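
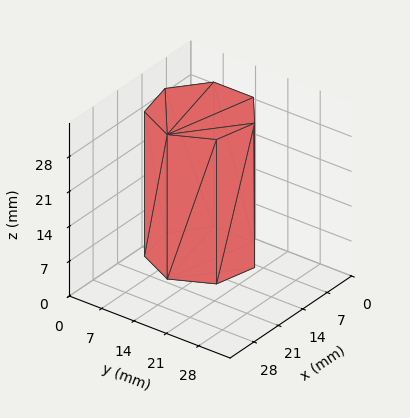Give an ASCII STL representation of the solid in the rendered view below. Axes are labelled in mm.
Reading the render: the shape is a regular 7-sided prism (a cylinder approximated with 7 flat sides), circumscribed radius ≈ 10 mm, height ≈ 29 mm (dimensions read to the nearest mm from the axis ticks). For the STL, each face is triangulated and given an outward normal.

solid part
  facet normal 0.0000 0.0000 -1.0000
    outer loop
      vertex 7.8 19.7 0.0
      vertex 16.2 17.8 0.0
      vertex 20.0 10.0 0.0
    endloop
  endfacet
  facet normal 0.0000 0.0000 -1.0000
    outer loop
      vertex 1.0 14.3 0.0
      vertex 7.8 19.7 0.0
      vertex 20.0 10.0 0.0
    endloop
  endfacet
  facet normal 0.0000 0.0000 -1.0000
    outer loop
      vertex 1.0 5.7 0.0
      vertex 1.0 14.3 0.0
      vertex 20.0 10.0 0.0
    endloop
  endfacet
  facet normal 0.0000 0.0000 -1.0000
    outer loop
      vertex 7.8 0.3 0.0
      vertex 1.0 5.7 0.0
      vertex 20.0 10.0 0.0
    endloop
  endfacet
  facet normal 0.0000 0.0000 -1.0000
    outer loop
      vertex 16.2 2.2 0.0
      vertex 7.8 0.3 0.0
      vertex 20.0 10.0 0.0
    endloop
  endfacet
  facet normal 0.0000 0.0000 1.0000
    outer loop
      vertex 20.0 10.0 29.0
      vertex 16.2 17.8 29.0
      vertex 7.8 19.7 29.0
    endloop
  endfacet
  facet normal 0.0000 0.0000 1.0000
    outer loop
      vertex 20.0 10.0 29.0
      vertex 7.8 19.7 29.0
      vertex 1.0 14.3 29.0
    endloop
  endfacet
  facet normal 0.0000 0.0000 1.0000
    outer loop
      vertex 20.0 10.0 29.0
      vertex 1.0 14.3 29.0
      vertex 1.0 5.7 29.0
    endloop
  endfacet
  facet normal 0.0000 0.0000 1.0000
    outer loop
      vertex 20.0 10.0 29.0
      vertex 1.0 5.7 29.0
      vertex 7.8 0.3 29.0
    endloop
  endfacet
  facet normal 0.0000 0.0000 1.0000
    outer loop
      vertex 20.0 10.0 29.0
      vertex 7.8 0.3 29.0
      vertex 16.2 2.2 29.0
    endloop
  endfacet
  facet normal 0.8990 0.4380 0.0000
    outer loop
      vertex 20.0 10.0 0.0
      vertex 16.2 17.8 0.0
      vertex 16.2 17.8 29.0
    endloop
  endfacet
  facet normal 0.8990 0.4380 0.0000
    outer loop
      vertex 20.0 10.0 0.0
      vertex 16.2 17.8 29.0
      vertex 20.0 10.0 29.0
    endloop
  endfacet
  facet normal 0.2206 0.9754 0.0000
    outer loop
      vertex 16.2 17.8 0.0
      vertex 7.8 19.7 0.0
      vertex 7.8 19.7 29.0
    endloop
  endfacet
  facet normal 0.2206 0.9754 0.0000
    outer loop
      vertex 16.2 17.8 0.0
      vertex 7.8 19.7 29.0
      vertex 16.2 17.8 29.0
    endloop
  endfacet
  facet normal -0.6219 0.7831 0.0000
    outer loop
      vertex 7.8 19.7 0.0
      vertex 1.0 14.3 0.0
      vertex 1.0 14.3 29.0
    endloop
  endfacet
  facet normal -0.6219 0.7831 0.0000
    outer loop
      vertex 7.8 19.7 0.0
      vertex 1.0 14.3 29.0
      vertex 7.8 19.7 29.0
    endloop
  endfacet
  facet normal -1.0000 0.0000 0.0000
    outer loop
      vertex 1.0 14.3 0.0
      vertex 1.0 5.7 0.0
      vertex 1.0 5.7 29.0
    endloop
  endfacet
  facet normal -1.0000 0.0000 0.0000
    outer loop
      vertex 1.0 14.3 0.0
      vertex 1.0 5.7 29.0
      vertex 1.0 14.3 29.0
    endloop
  endfacet
  facet normal -0.6219 -0.7831 0.0000
    outer loop
      vertex 1.0 5.7 0.0
      vertex 7.8 0.3 0.0
      vertex 7.8 0.3 29.0
    endloop
  endfacet
  facet normal -0.6219 -0.7831 0.0000
    outer loop
      vertex 1.0 5.7 0.0
      vertex 7.8 0.3 29.0
      vertex 1.0 5.7 29.0
    endloop
  endfacet
  facet normal 0.2206 -0.9754 0.0000
    outer loop
      vertex 7.8 0.3 0.0
      vertex 16.2 2.2 0.0
      vertex 16.2 2.2 29.0
    endloop
  endfacet
  facet normal 0.2206 -0.9754 0.0000
    outer loop
      vertex 7.8 0.3 0.0
      vertex 16.2 2.2 29.0
      vertex 7.8 0.3 29.0
    endloop
  endfacet
  facet normal 0.8990 -0.4380 0.0000
    outer loop
      vertex 16.2 2.2 0.0
      vertex 20.0 10.0 0.0
      vertex 20.0 10.0 29.0
    endloop
  endfacet
  facet normal 0.8990 -0.4380 0.0000
    outer loop
      vertex 16.2 2.2 0.0
      vertex 20.0 10.0 29.0
      vertex 16.2 2.2 29.0
    endloop
  endfacet
endsolid part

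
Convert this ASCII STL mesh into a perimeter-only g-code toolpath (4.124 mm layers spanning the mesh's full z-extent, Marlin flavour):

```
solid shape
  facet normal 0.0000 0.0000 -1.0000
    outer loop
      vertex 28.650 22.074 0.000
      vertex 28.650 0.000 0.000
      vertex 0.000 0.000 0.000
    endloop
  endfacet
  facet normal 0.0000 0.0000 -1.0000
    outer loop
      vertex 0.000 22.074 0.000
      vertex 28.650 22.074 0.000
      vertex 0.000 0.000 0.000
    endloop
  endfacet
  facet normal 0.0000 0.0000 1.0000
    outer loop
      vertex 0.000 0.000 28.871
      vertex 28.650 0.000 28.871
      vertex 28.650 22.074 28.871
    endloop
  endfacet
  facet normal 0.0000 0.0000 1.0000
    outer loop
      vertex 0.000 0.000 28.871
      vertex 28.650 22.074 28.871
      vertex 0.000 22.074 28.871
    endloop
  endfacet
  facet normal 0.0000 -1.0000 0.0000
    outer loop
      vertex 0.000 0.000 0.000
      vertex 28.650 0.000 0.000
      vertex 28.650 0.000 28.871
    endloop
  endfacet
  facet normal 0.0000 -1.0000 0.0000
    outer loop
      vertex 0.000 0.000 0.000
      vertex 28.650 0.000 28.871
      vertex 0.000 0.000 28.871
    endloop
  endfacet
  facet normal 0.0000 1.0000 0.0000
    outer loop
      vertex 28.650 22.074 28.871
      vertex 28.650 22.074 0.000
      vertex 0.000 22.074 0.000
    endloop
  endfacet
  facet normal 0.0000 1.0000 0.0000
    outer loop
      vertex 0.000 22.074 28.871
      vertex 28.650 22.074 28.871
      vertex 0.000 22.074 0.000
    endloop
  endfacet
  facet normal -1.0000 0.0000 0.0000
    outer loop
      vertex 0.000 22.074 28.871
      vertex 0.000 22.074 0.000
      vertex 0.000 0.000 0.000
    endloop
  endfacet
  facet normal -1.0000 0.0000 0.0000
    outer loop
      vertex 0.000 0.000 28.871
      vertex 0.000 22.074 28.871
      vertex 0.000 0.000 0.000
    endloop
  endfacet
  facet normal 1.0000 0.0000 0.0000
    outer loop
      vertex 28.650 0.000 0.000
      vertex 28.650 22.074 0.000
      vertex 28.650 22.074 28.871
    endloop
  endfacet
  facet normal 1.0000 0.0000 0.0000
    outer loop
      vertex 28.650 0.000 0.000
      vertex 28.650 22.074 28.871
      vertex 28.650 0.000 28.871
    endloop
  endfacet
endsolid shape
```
; perimeter-only toolpath
G21 ; units = mm
G90 ; absolute positioning
G28 ; home
; layer 1
G0 Z4.124
G0 X0.000 Y0.000
G1 X28.650 Y0.000
G1 X28.650 Y22.074
G1 X0.000 Y22.074
G1 X0.000 Y0.000
; layer 2
G0 Z8.249
G0 X0.000 Y0.000
G1 X28.650 Y0.000
G1 X28.650 Y22.074
G1 X0.000 Y22.074
G1 X0.000 Y0.000
; layer 3
G0 Z12.373
G0 X0.000 Y0.000
G1 X28.650 Y0.000
G1 X28.650 Y22.074
G1 X0.000 Y22.074
G1 X0.000 Y0.000
; layer 4
G0 Z16.498
G0 X0.000 Y0.000
G1 X28.650 Y0.000
G1 X28.650 Y22.074
G1 X0.000 Y22.074
G1 X0.000 Y0.000
; layer 5
G0 Z20.622
G0 X0.000 Y0.000
G1 X28.650 Y0.000
G1 X28.650 Y22.074
G1 X0.000 Y22.074
G1 X0.000 Y0.000
; layer 6
G0 Z24.747
G0 X0.000 Y0.000
G1 X28.650 Y0.000
G1 X28.650 Y22.074
G1 X0.000 Y22.074
G1 X0.000 Y0.000
; layer 7
G0 Z28.871
G0 X0.000 Y0.000
G1 X28.650 Y0.000
G1 X28.650 Y22.074
G1 X0.000 Y22.074
G1 X0.000 Y0.000
M2 ; end

The solid is a rectangular box, roughly 28.6 × 22.1 mm footprint and 28.9 mm tall. Slicing at Δz = 4.124 mm — 7 equal slices spanning the solid's height, so layer i sits at z = i·h/7 — gives 7 non-empty perimeters. Each is a 4-segment closed polygon; G0 lifts to the layer z and rapids to the start vertex, then G1 traces the edges.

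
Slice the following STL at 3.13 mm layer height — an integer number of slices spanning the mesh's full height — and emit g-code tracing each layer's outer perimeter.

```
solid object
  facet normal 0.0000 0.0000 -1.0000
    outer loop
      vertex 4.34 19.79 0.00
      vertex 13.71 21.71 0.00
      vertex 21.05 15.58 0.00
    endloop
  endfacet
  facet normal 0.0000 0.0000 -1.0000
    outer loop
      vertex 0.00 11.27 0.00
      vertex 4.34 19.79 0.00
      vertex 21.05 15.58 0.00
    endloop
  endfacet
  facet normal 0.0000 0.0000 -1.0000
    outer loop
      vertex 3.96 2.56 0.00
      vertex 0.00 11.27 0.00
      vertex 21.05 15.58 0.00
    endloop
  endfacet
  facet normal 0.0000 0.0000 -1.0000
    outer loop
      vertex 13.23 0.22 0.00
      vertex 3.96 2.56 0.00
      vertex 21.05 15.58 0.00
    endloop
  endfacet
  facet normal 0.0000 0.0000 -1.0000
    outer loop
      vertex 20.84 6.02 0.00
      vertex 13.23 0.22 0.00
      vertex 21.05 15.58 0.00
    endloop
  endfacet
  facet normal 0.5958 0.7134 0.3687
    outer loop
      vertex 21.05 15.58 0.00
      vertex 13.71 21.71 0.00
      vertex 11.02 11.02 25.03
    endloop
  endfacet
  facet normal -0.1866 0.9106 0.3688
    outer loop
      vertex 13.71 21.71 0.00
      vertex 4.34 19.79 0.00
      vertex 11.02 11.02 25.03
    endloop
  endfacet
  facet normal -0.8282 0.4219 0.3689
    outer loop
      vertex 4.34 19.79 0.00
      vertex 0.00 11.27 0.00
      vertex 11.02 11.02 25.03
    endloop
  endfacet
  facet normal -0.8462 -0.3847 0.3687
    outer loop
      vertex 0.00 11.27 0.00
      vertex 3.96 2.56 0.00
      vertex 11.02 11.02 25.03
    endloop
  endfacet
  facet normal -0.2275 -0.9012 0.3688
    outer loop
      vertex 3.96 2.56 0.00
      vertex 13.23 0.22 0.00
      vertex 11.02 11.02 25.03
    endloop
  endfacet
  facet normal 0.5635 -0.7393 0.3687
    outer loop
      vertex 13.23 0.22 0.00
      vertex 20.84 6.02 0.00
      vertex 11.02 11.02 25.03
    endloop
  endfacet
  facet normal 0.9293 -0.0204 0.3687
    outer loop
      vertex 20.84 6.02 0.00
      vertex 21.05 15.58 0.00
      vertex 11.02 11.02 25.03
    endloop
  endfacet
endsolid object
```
; perimeter-only toolpath
G21 ; units = mm
G90 ; absolute positioning
G28 ; home
; layer 1
G0 Z3.13
G0 X19.80 Y15.01
G1 X13.37 Y20.37
G1 X5.17 Y18.69
G1 X1.38 Y11.24
G1 X4.84 Y3.62
G1 X12.95 Y1.57
G1 X19.61 Y6.64
G1 X19.80 Y15.01
; layer 2
G0 Z6.26
G0 X18.54 Y14.44
G1 X13.04 Y19.04
G1 X6.01 Y17.60
G1 X2.75 Y11.21
G1 X5.72 Y4.67
G1 X12.68 Y2.92
G1 X18.38 Y7.27
G1 X18.54 Y14.44
; layer 3
G0 Z9.39
G0 X17.29 Y13.87
G1 X12.70 Y17.70
G1 X6.85 Y16.50
G1 X4.13 Y11.18
G1 X6.61 Y5.73
G1 X12.40 Y4.27
G1 X17.16 Y7.89
G1 X17.29 Y13.87
; layer 4
G0 Z12.52
G0 X16.04 Y13.30
G1 X12.37 Y16.37
G1 X7.68 Y15.40
G1 X5.51 Y11.14
G1 X7.49 Y6.79
G1 X12.12 Y5.62
G1 X15.93 Y8.52
G1 X16.04 Y13.30
; layer 5
G0 Z15.64
G0 X14.78 Y12.73
G1 X12.03 Y15.03
G1 X8.51 Y14.31
G1 X6.89 Y11.11
G1 X8.37 Y7.85
G1 X11.85 Y6.97
G1 X14.70 Y9.14
G1 X14.78 Y12.73
; layer 6
G0 Z18.77
G0 X13.53 Y12.16
G1 X11.69 Y13.69
G1 X9.35 Y13.21
G1 X8.27 Y11.08
G1 X9.26 Y8.91
G1 X11.57 Y8.32
G1 X13.48 Y9.77
G1 X13.53 Y12.16
; layer 7
G0 Z21.90
G0 X12.27 Y11.59
G1 X11.36 Y12.36
G1 X10.19 Y12.12
G1 X9.64 Y11.05
G1 X10.14 Y9.96
G1 X11.30 Y9.67
G1 X12.25 Y10.39
G1 X12.27 Y11.59
M2 ; end

The solid is a regular 7-sided pyramid, base circumscribed radius ≈ 11 mm, apex at z ≈ 25 mm. Slicing at Δz = 3.13 mm — 8 equal slices spanning the solid's height, so layer i sits at z = i·h/8 — gives 7 non-empty perimeters. Each is a 7-segment closed polygon; G0 lifts to the layer z and rapids to the start vertex, then G1 traces the edges. The cross-section shrinks linearly with z (the slice at the apex is degenerate and omitted).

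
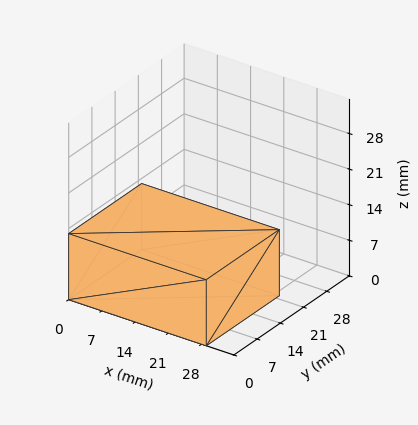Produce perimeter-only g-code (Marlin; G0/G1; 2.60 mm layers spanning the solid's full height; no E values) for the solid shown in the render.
Reading the render: the shape is a rectangular box, roughly 29 × 22 mm footprint and 13 mm tall (dimensions read to the nearest mm from the axis ticks). For the g-code, the solid's height is divided into equal slices at the stated Δz and each level perimeter traced with G1 moves after a G0 lift.

; perimeter-only toolpath
G21 ; units = mm
G90 ; absolute positioning
G28 ; home
; layer 1
G0 Z2.60
G0 X0.00 Y0.00
G1 X29.00 Y0.00
G1 X29.00 Y22.00
G1 X0.00 Y22.00
G1 X0.00 Y0.00
; layer 2
G0 Z5.20
G0 X0.00 Y0.00
G1 X29.00 Y0.00
G1 X29.00 Y22.00
G1 X0.00 Y22.00
G1 X0.00 Y0.00
; layer 3
G0 Z7.80
G0 X0.00 Y0.00
G1 X29.00 Y0.00
G1 X29.00 Y22.00
G1 X0.00 Y22.00
G1 X0.00 Y0.00
; layer 4
G0 Z10.40
G0 X0.00 Y0.00
G1 X29.00 Y0.00
G1 X29.00 Y22.00
G1 X0.00 Y22.00
G1 X0.00 Y0.00
; layer 5
G0 Z13.00
G0 X0.00 Y0.00
G1 X29.00 Y0.00
G1 X29.00 Y22.00
G1 X0.00 Y22.00
G1 X0.00 Y0.00
M2 ; end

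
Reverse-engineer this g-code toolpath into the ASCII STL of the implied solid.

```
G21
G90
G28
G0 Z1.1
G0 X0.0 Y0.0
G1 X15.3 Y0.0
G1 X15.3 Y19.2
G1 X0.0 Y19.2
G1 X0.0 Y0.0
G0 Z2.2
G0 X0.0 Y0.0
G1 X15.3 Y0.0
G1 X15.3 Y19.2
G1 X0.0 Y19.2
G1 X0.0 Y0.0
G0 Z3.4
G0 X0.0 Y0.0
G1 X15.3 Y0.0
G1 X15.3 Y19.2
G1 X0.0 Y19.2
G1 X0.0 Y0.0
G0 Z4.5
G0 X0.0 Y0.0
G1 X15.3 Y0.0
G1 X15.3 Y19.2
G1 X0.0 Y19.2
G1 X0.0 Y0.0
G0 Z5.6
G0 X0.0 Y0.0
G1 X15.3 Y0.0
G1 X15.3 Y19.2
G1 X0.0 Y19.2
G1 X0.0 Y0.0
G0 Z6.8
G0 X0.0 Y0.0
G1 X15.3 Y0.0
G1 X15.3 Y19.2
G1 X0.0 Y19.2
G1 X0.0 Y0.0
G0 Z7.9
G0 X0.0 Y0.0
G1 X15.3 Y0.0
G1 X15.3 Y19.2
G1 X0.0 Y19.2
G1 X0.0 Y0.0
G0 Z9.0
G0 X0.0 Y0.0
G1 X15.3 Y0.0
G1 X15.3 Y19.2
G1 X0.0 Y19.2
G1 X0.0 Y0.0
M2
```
solid part
  facet normal 0.0000 0.0000 -1.0000
    outer loop
      vertex 15.3 19.2 0.0
      vertex 15.3 0.0 0.0
      vertex 0.0 0.0 0.0
    endloop
  endfacet
  facet normal 0.0000 0.0000 -1.0000
    outer loop
      vertex 0.0 19.2 0.0
      vertex 15.3 19.2 0.0
      vertex 0.0 0.0 0.0
    endloop
  endfacet
  facet normal 0.0000 0.0000 1.0000
    outer loop
      vertex 0.0 0.0 9.0
      vertex 15.3 0.0 9.0
      vertex 15.3 19.2 9.0
    endloop
  endfacet
  facet normal 0.0000 0.0000 1.0000
    outer loop
      vertex 0.0 0.0 9.0
      vertex 15.3 19.2 9.0
      vertex 0.0 19.2 9.0
    endloop
  endfacet
  facet normal 0.0000 -1.0000 0.0000
    outer loop
      vertex 0.0 0.0 0.0
      vertex 15.3 0.0 0.0
      vertex 15.3 0.0 9.0
    endloop
  endfacet
  facet normal 0.0000 -1.0000 0.0000
    outer loop
      vertex 0.0 0.0 0.0
      vertex 15.3 0.0 9.0
      vertex 0.0 0.0 9.0
    endloop
  endfacet
  facet normal 0.0000 1.0000 0.0000
    outer loop
      vertex 15.3 19.2 9.0
      vertex 15.3 19.2 0.0
      vertex 0.0 19.2 0.0
    endloop
  endfacet
  facet normal 0.0000 1.0000 0.0000
    outer loop
      vertex 0.0 19.2 9.0
      vertex 15.3 19.2 9.0
      vertex 0.0 19.2 0.0
    endloop
  endfacet
  facet normal -1.0000 0.0000 0.0000
    outer loop
      vertex 0.0 19.2 9.0
      vertex 0.0 19.2 0.0
      vertex 0.0 0.0 0.0
    endloop
  endfacet
  facet normal -1.0000 0.0000 0.0000
    outer loop
      vertex 0.0 0.0 9.0
      vertex 0.0 19.2 9.0
      vertex 0.0 0.0 0.0
    endloop
  endfacet
  facet normal 1.0000 0.0000 0.0000
    outer loop
      vertex 15.3 0.0 0.0
      vertex 15.3 19.2 0.0
      vertex 15.3 19.2 9.0
    endloop
  endfacet
  facet normal 1.0000 0.0000 0.0000
    outer loop
      vertex 15.3 0.0 0.0
      vertex 15.3 19.2 9.0
      vertex 15.3 0.0 9.0
    endloop
  endfacet
endsolid part

The G0 Z moves step by Δz≈1.1 mm. Every layer's G1 loop is the same polygon, so the solid is a straight extrusion of it from z=0 to z≈9. Closing with flat bottom and top caps and triangulating gives 12 facets — a rectangular box, roughly 15.3 × 19.2 mm footprint and 9 mm tall.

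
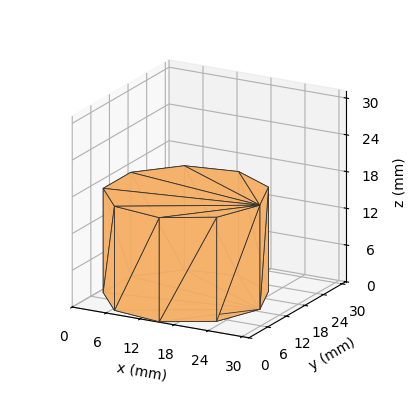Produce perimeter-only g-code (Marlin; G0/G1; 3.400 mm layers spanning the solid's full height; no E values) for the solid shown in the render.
Reading the render: the shape is a regular 9-sided prism (a cylinder approximated with 9 flat sides), circumscribed radius ≈ 13 mm, height ≈ 17 mm (dimensions read to the nearest mm from the axis ticks). For the g-code, the solid's height is divided into equal slices at the stated Δz and each level perimeter traced with G1 moves after a G0 lift.

; perimeter-only toolpath
G21 ; units = mm
G90 ; absolute positioning
G28 ; home
; layer 1
G0 Z3.400
G0 X26.000 Y13.000
G1 X22.959 Y21.356
G1 X15.257 Y25.803
G1 X6.500 Y24.258
G1 X0.784 Y17.446
G1 X0.784 Y8.554
G1 X6.500 Y1.742
G1 X15.257 Y0.197
G1 X22.959 Y4.644
G1 X26.000 Y13.000
; layer 2
G0 Z6.800
G0 X26.000 Y13.000
G1 X22.959 Y21.356
G1 X15.257 Y25.803
G1 X6.500 Y24.258
G1 X0.784 Y17.446
G1 X0.784 Y8.554
G1 X6.500 Y1.742
G1 X15.257 Y0.197
G1 X22.959 Y4.644
G1 X26.000 Y13.000
; layer 3
G0 Z10.200
G0 X26.000 Y13.000
G1 X22.959 Y21.356
G1 X15.257 Y25.803
G1 X6.500 Y24.258
G1 X0.784 Y17.446
G1 X0.784 Y8.554
G1 X6.500 Y1.742
G1 X15.257 Y0.197
G1 X22.959 Y4.644
G1 X26.000 Y13.000
; layer 4
G0 Z13.600
G0 X26.000 Y13.000
G1 X22.959 Y21.356
G1 X15.257 Y25.803
G1 X6.500 Y24.258
G1 X0.784 Y17.446
G1 X0.784 Y8.554
G1 X6.500 Y1.742
G1 X15.257 Y0.197
G1 X22.959 Y4.644
G1 X26.000 Y13.000
; layer 5
G0 Z17.000
G0 X26.000 Y13.000
G1 X22.959 Y21.356
G1 X15.257 Y25.803
G1 X6.500 Y24.258
G1 X0.784 Y17.446
G1 X0.784 Y8.554
G1 X6.500 Y1.742
G1 X15.257 Y0.197
G1 X22.959 Y4.644
G1 X26.000 Y13.000
M2 ; end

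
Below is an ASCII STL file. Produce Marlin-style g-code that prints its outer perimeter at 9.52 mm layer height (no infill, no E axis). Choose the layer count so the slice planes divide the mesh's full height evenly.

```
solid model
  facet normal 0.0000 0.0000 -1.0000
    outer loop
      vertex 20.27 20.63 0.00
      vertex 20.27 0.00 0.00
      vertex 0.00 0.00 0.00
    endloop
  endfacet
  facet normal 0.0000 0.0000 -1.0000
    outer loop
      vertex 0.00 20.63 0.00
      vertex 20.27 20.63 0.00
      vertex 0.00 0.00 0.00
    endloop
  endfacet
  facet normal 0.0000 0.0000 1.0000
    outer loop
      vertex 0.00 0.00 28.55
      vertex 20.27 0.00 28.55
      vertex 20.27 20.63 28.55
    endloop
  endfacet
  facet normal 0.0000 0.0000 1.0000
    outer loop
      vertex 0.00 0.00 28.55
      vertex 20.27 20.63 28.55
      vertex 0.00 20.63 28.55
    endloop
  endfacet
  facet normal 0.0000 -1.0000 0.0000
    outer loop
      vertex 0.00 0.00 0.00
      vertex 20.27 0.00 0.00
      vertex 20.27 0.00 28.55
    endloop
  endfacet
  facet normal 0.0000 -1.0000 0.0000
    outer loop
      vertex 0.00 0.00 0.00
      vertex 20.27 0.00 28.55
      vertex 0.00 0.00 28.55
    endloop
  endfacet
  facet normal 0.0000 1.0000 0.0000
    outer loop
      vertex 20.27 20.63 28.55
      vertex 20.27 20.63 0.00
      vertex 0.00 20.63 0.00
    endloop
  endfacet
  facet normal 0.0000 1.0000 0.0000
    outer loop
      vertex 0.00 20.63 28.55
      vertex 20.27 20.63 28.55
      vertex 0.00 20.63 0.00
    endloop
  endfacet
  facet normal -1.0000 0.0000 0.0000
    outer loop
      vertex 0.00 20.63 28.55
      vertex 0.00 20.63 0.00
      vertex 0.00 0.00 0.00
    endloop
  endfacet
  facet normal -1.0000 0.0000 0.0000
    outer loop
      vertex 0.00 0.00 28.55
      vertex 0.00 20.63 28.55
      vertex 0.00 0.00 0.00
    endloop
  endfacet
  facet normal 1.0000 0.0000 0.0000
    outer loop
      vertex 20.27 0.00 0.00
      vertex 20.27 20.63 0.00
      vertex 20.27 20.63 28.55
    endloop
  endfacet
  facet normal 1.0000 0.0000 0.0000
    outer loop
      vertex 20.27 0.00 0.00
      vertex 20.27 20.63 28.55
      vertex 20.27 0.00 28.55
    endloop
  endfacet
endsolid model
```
; perimeter-only toolpath
G21 ; units = mm
G90 ; absolute positioning
G28 ; home
; layer 1
G0 Z9.52
G0 X0.00 Y0.00
G1 X20.27 Y0.00
G1 X20.27 Y20.63
G1 X0.00 Y20.63
G1 X0.00 Y0.00
; layer 2
G0 Z19.03
G0 X0.00 Y0.00
G1 X20.27 Y0.00
G1 X20.27 Y20.63
G1 X0.00 Y20.63
G1 X0.00 Y0.00
; layer 3
G0 Z28.55
G0 X0.00 Y0.00
G1 X20.27 Y0.00
G1 X20.27 Y20.63
G1 X0.00 Y20.63
G1 X0.00 Y0.00
M2 ; end

The solid is a rectangular box, roughly 20.3 × 20.6 mm footprint and 28.6 mm tall. Slicing at Δz = 9.52 mm — 3 equal slices spanning the solid's height, so layer i sits at z = i·h/3 — gives 3 non-empty perimeters. Each is a 4-segment closed polygon; G0 lifts to the layer z and rapids to the start vertex, then G1 traces the edges.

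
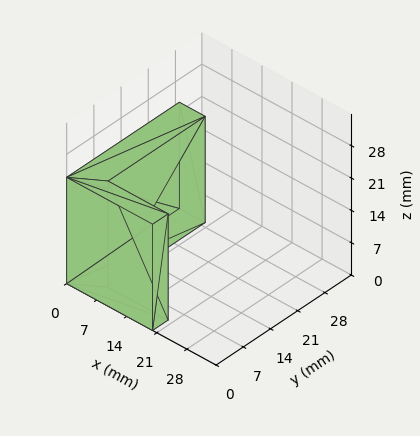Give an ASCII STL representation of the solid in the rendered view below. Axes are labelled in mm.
Reading the render: the shape is an L-shaped prism: outer 20 × 29 mm, arm thicknesses ≈ 4 mm (horizontal) and 6 mm (vertical), extruded 23 mm in z (dimensions read to the nearest mm from the axis ticks). For the STL, each face is triangulated and given an outward normal.

solid part
  facet normal 0.0000 0.0000 -1.0000
    outer loop
      vertex 20.0 4.0 0.0
      vertex 20.0 0.0 0.0
      vertex 0.0 0.0 0.0
    endloop
  endfacet
  facet normal 0.0000 0.0000 -1.0000
    outer loop
      vertex 6.0 4.0 0.0
      vertex 20.0 4.0 0.0
      vertex 0.0 0.0 0.0
    endloop
  endfacet
  facet normal 0.0000 0.0000 -1.0000
    outer loop
      vertex 6.0 29.0 0.0
      vertex 6.0 4.0 0.0
      vertex 0.0 0.0 0.0
    endloop
  endfacet
  facet normal 0.0000 0.0000 -1.0000
    outer loop
      vertex 0.0 29.0 0.0
      vertex 6.0 29.0 0.0
      vertex 0.0 0.0 0.0
    endloop
  endfacet
  facet normal 0.0000 0.0000 1.0000
    outer loop
      vertex 0.0 0.0 23.0
      vertex 20.0 0.0 23.0
      vertex 20.0 4.0 23.0
    endloop
  endfacet
  facet normal 0.0000 0.0000 1.0000
    outer loop
      vertex 0.0 0.0 23.0
      vertex 20.0 4.0 23.0
      vertex 6.0 4.0 23.0
    endloop
  endfacet
  facet normal 0.0000 0.0000 1.0000
    outer loop
      vertex 0.0 0.0 23.0
      vertex 6.0 4.0 23.0
      vertex 6.0 29.0 23.0
    endloop
  endfacet
  facet normal 0.0000 0.0000 1.0000
    outer loop
      vertex 0.0 0.0 23.0
      vertex 6.0 29.0 23.0
      vertex 0.0 29.0 23.0
    endloop
  endfacet
  facet normal 0.0000 -1.0000 0.0000
    outer loop
      vertex 0.0 0.0 0.0
      vertex 20.0 0.0 0.0
      vertex 20.0 0.0 23.0
    endloop
  endfacet
  facet normal 0.0000 -1.0000 0.0000
    outer loop
      vertex 0.0 0.0 0.0
      vertex 20.0 0.0 23.0
      vertex 0.0 0.0 23.0
    endloop
  endfacet
  facet normal 1.0000 0.0000 0.0000
    outer loop
      vertex 20.0 0.0 0.0
      vertex 20.0 4.0 0.0
      vertex 20.0 4.0 23.0
    endloop
  endfacet
  facet normal 1.0000 0.0000 0.0000
    outer loop
      vertex 20.0 0.0 0.0
      vertex 20.0 4.0 23.0
      vertex 20.0 0.0 23.0
    endloop
  endfacet
  facet normal 0.0000 1.0000 0.0000
    outer loop
      vertex 20.0 4.0 0.0
      vertex 6.0 4.0 0.0
      vertex 6.0 4.0 23.0
    endloop
  endfacet
  facet normal 0.0000 1.0000 0.0000
    outer loop
      vertex 20.0 4.0 0.0
      vertex 6.0 4.0 23.0
      vertex 20.0 4.0 23.0
    endloop
  endfacet
  facet normal 1.0000 0.0000 0.0000
    outer loop
      vertex 6.0 4.0 0.0
      vertex 6.0 29.0 0.0
      vertex 6.0 29.0 23.0
    endloop
  endfacet
  facet normal 1.0000 0.0000 0.0000
    outer loop
      vertex 6.0 4.0 0.0
      vertex 6.0 29.0 23.0
      vertex 6.0 4.0 23.0
    endloop
  endfacet
  facet normal 0.0000 1.0000 0.0000
    outer loop
      vertex 6.0 29.0 0.0
      vertex 0.0 29.0 0.0
      vertex 0.0 29.0 23.0
    endloop
  endfacet
  facet normal 0.0000 1.0000 0.0000
    outer loop
      vertex 6.0 29.0 0.0
      vertex 0.0 29.0 23.0
      vertex 6.0 29.0 23.0
    endloop
  endfacet
  facet normal -1.0000 0.0000 0.0000
    outer loop
      vertex 0.0 29.0 0.0
      vertex 0.0 0.0 0.0
      vertex 0.0 0.0 23.0
    endloop
  endfacet
  facet normal -1.0000 0.0000 0.0000
    outer loop
      vertex 0.0 29.0 0.0
      vertex 0.0 0.0 23.0
      vertex 0.0 29.0 23.0
    endloop
  endfacet
endsolid part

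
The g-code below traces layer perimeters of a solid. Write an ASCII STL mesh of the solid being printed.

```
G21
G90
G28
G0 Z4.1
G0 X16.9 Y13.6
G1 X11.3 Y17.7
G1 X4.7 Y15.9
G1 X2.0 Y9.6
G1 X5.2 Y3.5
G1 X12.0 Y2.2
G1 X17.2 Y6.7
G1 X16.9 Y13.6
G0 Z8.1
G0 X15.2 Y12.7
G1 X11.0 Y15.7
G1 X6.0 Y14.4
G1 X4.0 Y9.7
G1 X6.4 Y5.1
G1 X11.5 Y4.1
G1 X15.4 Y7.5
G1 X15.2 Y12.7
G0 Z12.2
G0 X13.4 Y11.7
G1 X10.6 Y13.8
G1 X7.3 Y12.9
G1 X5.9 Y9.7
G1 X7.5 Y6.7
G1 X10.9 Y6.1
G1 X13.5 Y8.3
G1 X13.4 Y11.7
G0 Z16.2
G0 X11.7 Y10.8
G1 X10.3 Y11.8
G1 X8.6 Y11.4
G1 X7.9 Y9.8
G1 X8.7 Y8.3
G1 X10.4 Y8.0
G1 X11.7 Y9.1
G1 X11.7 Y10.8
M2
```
solid part
  facet normal 0.0000 0.0000 -1.0000
    outer loop
      vertex 3.4 17.4 0.0
      vertex 11.7 19.6 0.0
      vertex 18.7 14.5 0.0
    endloop
  endfacet
  facet normal 0.0000 0.0000 -1.0000
    outer loop
      vertex 0.0 9.5 0.0
      vertex 3.4 17.4 0.0
      vertex 18.7 14.5 0.0
    endloop
  endfacet
  facet normal 0.0000 0.0000 -1.0000
    outer loop
      vertex 4.0 1.9 0.0
      vertex 0.0 9.5 0.0
      vertex 18.7 14.5 0.0
    endloop
  endfacet
  facet normal 0.0000 0.0000 -1.0000
    outer loop
      vertex 12.5 0.3 0.0
      vertex 4.0 1.9 0.0
      vertex 18.7 14.5 0.0
    endloop
  endfacet
  facet normal 0.0000 0.0000 -1.0000
    outer loop
      vertex 19.0 5.9 0.0
      vertex 12.5 0.3 0.0
      vertex 18.7 14.5 0.0
    endloop
  endfacet
  facet normal 0.5393 0.7402 0.4015
    outer loop
      vertex 18.7 14.5 0.0
      vertex 11.7 19.6 0.0
      vertex 9.9 9.9 20.3
    endloop
  endfacet
  facet normal -0.2346 0.8850 0.4021
    outer loop
      vertex 11.7 19.6 0.0
      vertex 3.4 17.4 0.0
      vertex 9.9 9.9 20.3
    endloop
  endfacet
  facet normal -0.8407 0.3618 0.4029
    outer loop
      vertex 3.4 17.4 0.0
      vertex 0.0 9.5 0.0
      vertex 9.9 9.9 20.3
    endloop
  endfacet
  facet normal -0.8098 -0.4262 0.4033
    outer loop
      vertex 0.0 9.5 0.0
      vertex 4.0 1.9 0.0
      vertex 9.9 9.9 20.3
    endloop
  endfacet
  facet normal -0.1693 -0.8992 0.4035
    outer loop
      vertex 4.0 1.9 0.0
      vertex 12.5 0.3 0.0
      vertex 9.9 9.9 20.3
    endloop
  endfacet
  facet normal 0.5970 -0.6930 0.4042
    outer loop
      vertex 12.5 0.3 0.0
      vertex 19.0 5.9 0.0
      vertex 9.9 9.9 20.3
    endloop
  endfacet
  facet normal 0.9144 0.0319 0.4036
    outer loop
      vertex 19.0 5.9 0.0
      vertex 18.7 14.5 0.0
      vertex 9.9 9.9 20.3
    endloop
  endfacet
endsolid part

The G0 Z moves step by Δz≈4.1 mm. The G1 loops shrink linearly with z, so the solid tapers from its base footprint up to z≈20.3. Closing with a flat bottom cap and the tapered top and triangulating gives 12 facets — a regular 7-sided pyramid, base circumscribed radius ≈ 9.9 mm, apex at z ≈ 20.3 mm.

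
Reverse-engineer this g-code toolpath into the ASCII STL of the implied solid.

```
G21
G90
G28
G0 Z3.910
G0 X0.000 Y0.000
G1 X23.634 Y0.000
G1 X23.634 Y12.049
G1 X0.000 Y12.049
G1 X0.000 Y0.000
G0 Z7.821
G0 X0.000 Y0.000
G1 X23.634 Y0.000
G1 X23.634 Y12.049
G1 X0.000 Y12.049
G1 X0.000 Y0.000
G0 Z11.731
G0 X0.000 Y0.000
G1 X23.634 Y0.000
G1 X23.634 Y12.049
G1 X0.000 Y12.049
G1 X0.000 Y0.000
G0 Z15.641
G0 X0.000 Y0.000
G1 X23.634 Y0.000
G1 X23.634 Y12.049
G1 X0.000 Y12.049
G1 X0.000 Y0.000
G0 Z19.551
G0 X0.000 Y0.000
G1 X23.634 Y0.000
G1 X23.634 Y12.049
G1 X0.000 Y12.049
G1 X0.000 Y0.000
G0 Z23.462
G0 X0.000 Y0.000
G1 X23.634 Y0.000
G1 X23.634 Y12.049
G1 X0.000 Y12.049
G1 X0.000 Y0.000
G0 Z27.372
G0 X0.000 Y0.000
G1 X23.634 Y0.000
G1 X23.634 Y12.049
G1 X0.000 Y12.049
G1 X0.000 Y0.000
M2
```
solid part
  facet normal 0.0000 0.0000 -1.0000
    outer loop
      vertex 23.634 12.049 0.000
      vertex 23.634 0.000 0.000
      vertex 0.000 0.000 0.000
    endloop
  endfacet
  facet normal 0.0000 0.0000 -1.0000
    outer loop
      vertex 0.000 12.049 0.000
      vertex 23.634 12.049 0.000
      vertex 0.000 0.000 0.000
    endloop
  endfacet
  facet normal 0.0000 0.0000 1.0000
    outer loop
      vertex 0.000 0.000 27.372
      vertex 23.634 0.000 27.372
      vertex 23.634 12.049 27.372
    endloop
  endfacet
  facet normal 0.0000 0.0000 1.0000
    outer loop
      vertex 0.000 0.000 27.372
      vertex 23.634 12.049 27.372
      vertex 0.000 12.049 27.372
    endloop
  endfacet
  facet normal 0.0000 -1.0000 0.0000
    outer loop
      vertex 0.000 0.000 0.000
      vertex 23.634 0.000 0.000
      vertex 23.634 0.000 27.372
    endloop
  endfacet
  facet normal 0.0000 -1.0000 0.0000
    outer loop
      vertex 0.000 0.000 0.000
      vertex 23.634 0.000 27.372
      vertex 0.000 0.000 27.372
    endloop
  endfacet
  facet normal 0.0000 1.0000 0.0000
    outer loop
      vertex 23.634 12.049 27.372
      vertex 23.634 12.049 0.000
      vertex 0.000 12.049 0.000
    endloop
  endfacet
  facet normal 0.0000 1.0000 0.0000
    outer loop
      vertex 0.000 12.049 27.372
      vertex 23.634 12.049 27.372
      vertex 0.000 12.049 0.000
    endloop
  endfacet
  facet normal -1.0000 0.0000 0.0000
    outer loop
      vertex 0.000 12.049 27.372
      vertex 0.000 12.049 0.000
      vertex 0.000 0.000 0.000
    endloop
  endfacet
  facet normal -1.0000 0.0000 0.0000
    outer loop
      vertex 0.000 0.000 27.372
      vertex 0.000 12.049 27.372
      vertex 0.000 0.000 0.000
    endloop
  endfacet
  facet normal 1.0000 0.0000 0.0000
    outer loop
      vertex 23.634 0.000 0.000
      vertex 23.634 12.049 0.000
      vertex 23.634 12.049 27.372
    endloop
  endfacet
  facet normal 1.0000 0.0000 0.0000
    outer loop
      vertex 23.634 0.000 0.000
      vertex 23.634 12.049 27.372
      vertex 23.634 0.000 27.372
    endloop
  endfacet
endsolid part

The G0 Z moves step by Δz≈3.910 mm. Every layer's G1 loop is the same polygon, so the solid is a straight extrusion of it from z=0 to z≈27.4. Closing with flat bottom and top caps and triangulating gives 12 facets — a rectangular box, roughly 23.6 × 12 mm footprint and 27.4 mm tall.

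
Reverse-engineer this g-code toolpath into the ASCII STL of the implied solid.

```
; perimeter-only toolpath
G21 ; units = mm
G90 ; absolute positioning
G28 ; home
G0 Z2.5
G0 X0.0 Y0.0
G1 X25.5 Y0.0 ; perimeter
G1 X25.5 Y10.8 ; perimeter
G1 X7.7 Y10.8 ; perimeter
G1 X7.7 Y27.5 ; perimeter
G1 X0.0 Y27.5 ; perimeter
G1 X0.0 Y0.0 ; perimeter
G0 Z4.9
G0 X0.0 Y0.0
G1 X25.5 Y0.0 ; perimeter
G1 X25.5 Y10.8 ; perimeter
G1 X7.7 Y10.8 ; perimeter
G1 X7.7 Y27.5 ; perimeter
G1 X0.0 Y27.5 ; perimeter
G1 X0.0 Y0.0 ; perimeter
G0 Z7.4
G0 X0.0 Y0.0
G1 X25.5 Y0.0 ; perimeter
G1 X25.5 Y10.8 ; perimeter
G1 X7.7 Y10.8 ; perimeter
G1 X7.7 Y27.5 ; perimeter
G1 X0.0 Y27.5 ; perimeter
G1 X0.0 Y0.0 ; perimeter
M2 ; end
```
solid part
  facet normal 0.0000 0.0000 -1.0000
    outer loop
      vertex 25.5 10.8 0.0
      vertex 25.5 0.0 0.0
      vertex 0.0 0.0 0.0
    endloop
  endfacet
  facet normal 0.0000 0.0000 -1.0000
    outer loop
      vertex 7.7 10.8 0.0
      vertex 25.5 10.8 0.0
      vertex 0.0 0.0 0.0
    endloop
  endfacet
  facet normal 0.0000 0.0000 -1.0000
    outer loop
      vertex 7.7 27.5 0.0
      vertex 7.7 10.8 0.0
      vertex 0.0 0.0 0.0
    endloop
  endfacet
  facet normal 0.0000 0.0000 -1.0000
    outer loop
      vertex 0.0 27.5 0.0
      vertex 7.7 27.5 0.0
      vertex 0.0 0.0 0.0
    endloop
  endfacet
  facet normal 0.0000 0.0000 1.0000
    outer loop
      vertex 0.0 0.0 7.4
      vertex 25.5 0.0 7.4
      vertex 25.5 10.8 7.4
    endloop
  endfacet
  facet normal 0.0000 0.0000 1.0000
    outer loop
      vertex 0.0 0.0 7.4
      vertex 25.5 10.8 7.4
      vertex 7.7 10.8 7.4
    endloop
  endfacet
  facet normal 0.0000 0.0000 1.0000
    outer loop
      vertex 0.0 0.0 7.4
      vertex 7.7 10.8 7.4
      vertex 7.7 27.5 7.4
    endloop
  endfacet
  facet normal 0.0000 0.0000 1.0000
    outer loop
      vertex 0.0 0.0 7.4
      vertex 7.7 27.5 7.4
      vertex 0.0 27.5 7.4
    endloop
  endfacet
  facet normal 0.0000 -1.0000 0.0000
    outer loop
      vertex 0.0 0.0 0.0
      vertex 25.5 0.0 0.0
      vertex 25.5 0.0 7.4
    endloop
  endfacet
  facet normal 0.0000 -1.0000 0.0000
    outer loop
      vertex 0.0 0.0 0.0
      vertex 25.5 0.0 7.4
      vertex 0.0 0.0 7.4
    endloop
  endfacet
  facet normal 1.0000 0.0000 0.0000
    outer loop
      vertex 25.5 0.0 0.0
      vertex 25.5 10.8 0.0
      vertex 25.5 10.8 7.4
    endloop
  endfacet
  facet normal 1.0000 0.0000 0.0000
    outer loop
      vertex 25.5 0.0 0.0
      vertex 25.5 10.8 7.4
      vertex 25.5 0.0 7.4
    endloop
  endfacet
  facet normal 0.0000 1.0000 0.0000
    outer loop
      vertex 25.5 10.8 0.0
      vertex 7.7 10.8 0.0
      vertex 7.7 10.8 7.4
    endloop
  endfacet
  facet normal 0.0000 1.0000 0.0000
    outer loop
      vertex 25.5 10.8 0.0
      vertex 7.7 10.8 7.4
      vertex 25.5 10.8 7.4
    endloop
  endfacet
  facet normal 1.0000 0.0000 0.0000
    outer loop
      vertex 7.7 10.8 0.0
      vertex 7.7 27.5 0.0
      vertex 7.7 27.5 7.4
    endloop
  endfacet
  facet normal 1.0000 0.0000 0.0000
    outer loop
      vertex 7.7 10.8 0.0
      vertex 7.7 27.5 7.4
      vertex 7.7 10.8 7.4
    endloop
  endfacet
  facet normal 0.0000 1.0000 0.0000
    outer loop
      vertex 7.7 27.5 0.0
      vertex 0.0 27.5 0.0
      vertex 0.0 27.5 7.4
    endloop
  endfacet
  facet normal 0.0000 1.0000 0.0000
    outer loop
      vertex 7.7 27.5 0.0
      vertex 0.0 27.5 7.4
      vertex 7.7 27.5 7.4
    endloop
  endfacet
  facet normal -1.0000 0.0000 0.0000
    outer loop
      vertex 0.0 27.5 0.0
      vertex 0.0 0.0 0.0
      vertex 0.0 0.0 7.4
    endloop
  endfacet
  facet normal -1.0000 0.0000 0.0000
    outer loop
      vertex 0.0 27.5 0.0
      vertex 0.0 0.0 7.4
      vertex 0.0 27.5 7.4
    endloop
  endfacet
endsolid part

The G0 Z moves step by Δz≈2.5 mm. Every layer's G1 loop is the same polygon, so the solid is a straight extrusion of it from z=0 to z≈7.4. Closing with flat bottom and top caps and triangulating gives 20 facets — an L-shaped prism: outer 25.5 × 27.5 mm, arm thicknesses ≈ 10.8 mm (horizontal) and 7.7 mm (vertical), extruded 7.4 mm in z.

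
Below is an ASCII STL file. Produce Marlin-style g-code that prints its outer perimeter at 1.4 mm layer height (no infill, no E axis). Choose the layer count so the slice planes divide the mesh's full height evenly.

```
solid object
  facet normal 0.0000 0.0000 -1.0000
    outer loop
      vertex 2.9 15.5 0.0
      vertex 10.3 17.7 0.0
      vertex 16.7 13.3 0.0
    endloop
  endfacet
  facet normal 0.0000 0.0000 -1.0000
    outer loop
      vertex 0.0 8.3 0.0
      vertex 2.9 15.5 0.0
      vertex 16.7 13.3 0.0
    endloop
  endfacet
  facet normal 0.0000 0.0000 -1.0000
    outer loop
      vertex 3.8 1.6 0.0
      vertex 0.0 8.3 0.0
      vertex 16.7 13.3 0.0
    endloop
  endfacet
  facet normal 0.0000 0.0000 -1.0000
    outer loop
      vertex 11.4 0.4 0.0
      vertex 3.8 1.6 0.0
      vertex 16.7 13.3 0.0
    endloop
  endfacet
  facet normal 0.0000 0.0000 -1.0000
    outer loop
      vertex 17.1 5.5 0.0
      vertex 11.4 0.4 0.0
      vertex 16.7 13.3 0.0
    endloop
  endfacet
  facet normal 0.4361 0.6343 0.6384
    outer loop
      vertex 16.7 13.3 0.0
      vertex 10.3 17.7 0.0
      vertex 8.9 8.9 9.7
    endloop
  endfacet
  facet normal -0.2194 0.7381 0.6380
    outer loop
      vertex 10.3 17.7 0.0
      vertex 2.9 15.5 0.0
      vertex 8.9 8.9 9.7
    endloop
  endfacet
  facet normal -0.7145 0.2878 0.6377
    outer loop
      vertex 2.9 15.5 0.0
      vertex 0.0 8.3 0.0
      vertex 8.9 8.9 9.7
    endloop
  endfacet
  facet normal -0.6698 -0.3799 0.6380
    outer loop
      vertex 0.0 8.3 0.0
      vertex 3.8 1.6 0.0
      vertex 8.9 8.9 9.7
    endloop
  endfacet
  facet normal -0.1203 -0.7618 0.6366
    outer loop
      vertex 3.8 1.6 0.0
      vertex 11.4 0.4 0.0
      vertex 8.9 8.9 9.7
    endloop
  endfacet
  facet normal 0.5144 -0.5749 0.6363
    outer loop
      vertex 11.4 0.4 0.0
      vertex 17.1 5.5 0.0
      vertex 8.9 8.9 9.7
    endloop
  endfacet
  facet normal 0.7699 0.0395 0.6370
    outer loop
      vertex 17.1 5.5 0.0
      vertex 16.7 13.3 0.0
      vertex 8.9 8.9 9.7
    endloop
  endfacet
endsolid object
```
; perimeter-only toolpath
G21 ; units = mm
G90 ; absolute positioning
G28 ; home
; layer 1
G0 Z1.4
G0 X15.6 Y12.7
G1 X10.1 Y16.4
G1 X3.8 Y14.6
G1 X1.3 Y8.4
G1 X4.5 Y2.6
G1 X11.0 Y1.6
G1 X15.9 Y6.0
G1 X15.6 Y12.7
; layer 2
G0 Z2.8
G0 X14.5 Y12.0
G1 X9.9 Y15.2
G1 X4.6 Y13.6
G1 X2.5 Y8.5
G1 X5.3 Y3.7
G1 X10.7 Y2.8
G1 X14.8 Y6.5
G1 X14.5 Y12.0
; layer 3
G0 Z4.2
G0 X13.4 Y11.4
G1 X9.7 Y13.9
G1 X5.5 Y12.7
G1 X3.8 Y8.6
G1 X6.0 Y4.7
G1 X10.3 Y4.0
G1 X13.6 Y7.0
G1 X13.4 Y11.4
; layer 4
G0 Z5.5
G0 X12.2 Y10.8
G1 X9.5 Y12.7
G1 X6.3 Y11.7
G1 X5.1 Y8.6
G1 X6.7 Y5.8
G1 X10.0 Y5.3
G1 X12.4 Y7.4
G1 X12.2 Y10.8
; layer 5
G0 Z6.9
G0 X11.1 Y10.2
G1 X9.3 Y11.4
G1 X7.2 Y10.8
G1 X6.4 Y8.7
G1 X7.4 Y6.8
G1 X9.6 Y6.5
G1 X11.2 Y7.9
G1 X11.1 Y10.2
; layer 6
G0 Z8.3
G0 X10.0 Y9.5
G1 X9.1 Y10.2
G1 X8.0 Y9.8
G1 X7.6 Y8.8
G1 X8.2 Y7.9
G1 X9.3 Y7.7
G1 X10.1 Y8.4
G1 X10.0 Y9.5
M2 ; end

The solid is a regular 7-sided pyramid, base circumscribed radius ≈ 8.9 mm, apex at z ≈ 9.7 mm. Slicing at Δz = 1.4 mm — 7 equal slices spanning the solid's height, so layer i sits at z = i·h/7 — gives 6 non-empty perimeters. Each is a 7-segment closed polygon; G0 lifts to the layer z and rapids to the start vertex, then G1 traces the edges. The cross-section shrinks linearly with z (the slice at the apex is degenerate and omitted).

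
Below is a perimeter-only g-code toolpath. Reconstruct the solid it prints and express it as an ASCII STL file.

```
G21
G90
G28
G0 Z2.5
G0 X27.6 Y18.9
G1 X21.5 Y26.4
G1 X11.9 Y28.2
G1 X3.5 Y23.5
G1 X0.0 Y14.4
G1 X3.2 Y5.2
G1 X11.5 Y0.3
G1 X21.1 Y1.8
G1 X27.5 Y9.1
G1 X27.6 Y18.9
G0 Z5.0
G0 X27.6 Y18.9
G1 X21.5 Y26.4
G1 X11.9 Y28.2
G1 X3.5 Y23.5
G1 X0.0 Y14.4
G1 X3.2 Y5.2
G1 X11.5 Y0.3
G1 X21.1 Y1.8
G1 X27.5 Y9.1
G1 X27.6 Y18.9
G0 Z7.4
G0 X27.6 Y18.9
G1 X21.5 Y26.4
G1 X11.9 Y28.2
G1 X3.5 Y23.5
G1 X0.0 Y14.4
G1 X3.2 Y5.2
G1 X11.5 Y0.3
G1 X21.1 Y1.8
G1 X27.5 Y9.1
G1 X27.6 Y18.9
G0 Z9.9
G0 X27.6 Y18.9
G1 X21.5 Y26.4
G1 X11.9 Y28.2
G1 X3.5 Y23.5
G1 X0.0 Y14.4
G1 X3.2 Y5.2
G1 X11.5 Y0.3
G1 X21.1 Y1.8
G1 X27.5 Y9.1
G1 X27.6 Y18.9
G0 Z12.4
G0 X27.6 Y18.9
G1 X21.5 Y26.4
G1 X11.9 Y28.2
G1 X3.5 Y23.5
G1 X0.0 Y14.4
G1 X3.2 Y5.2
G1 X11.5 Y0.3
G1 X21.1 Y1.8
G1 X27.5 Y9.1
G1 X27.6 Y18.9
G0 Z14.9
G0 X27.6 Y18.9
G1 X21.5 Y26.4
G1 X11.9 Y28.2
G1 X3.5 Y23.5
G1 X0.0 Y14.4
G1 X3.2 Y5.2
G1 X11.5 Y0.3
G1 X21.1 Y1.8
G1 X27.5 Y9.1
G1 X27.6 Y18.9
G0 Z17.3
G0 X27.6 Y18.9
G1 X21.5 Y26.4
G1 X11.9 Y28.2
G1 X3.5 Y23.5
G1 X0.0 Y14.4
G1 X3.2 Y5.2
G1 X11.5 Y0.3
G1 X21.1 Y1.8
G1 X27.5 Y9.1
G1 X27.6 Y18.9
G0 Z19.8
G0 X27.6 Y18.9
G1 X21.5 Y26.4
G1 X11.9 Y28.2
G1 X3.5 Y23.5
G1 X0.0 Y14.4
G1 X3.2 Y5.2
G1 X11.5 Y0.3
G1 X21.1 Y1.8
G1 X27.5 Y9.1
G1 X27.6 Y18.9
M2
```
solid part
  facet normal 0.0000 0.0000 -1.0000
    outer loop
      vertex 11.9 28.2 0.0
      vertex 21.5 26.4 0.0
      vertex 27.6 18.9 0.0
    endloop
  endfacet
  facet normal 0.0000 0.0000 -1.0000
    outer loop
      vertex 3.5 23.5 0.0
      vertex 11.9 28.2 0.0
      vertex 27.6 18.9 0.0
    endloop
  endfacet
  facet normal 0.0000 0.0000 -1.0000
    outer loop
      vertex 0.0 14.4 0.0
      vertex 3.5 23.5 0.0
      vertex 27.6 18.9 0.0
    endloop
  endfacet
  facet normal 0.0000 0.0000 -1.0000
    outer loop
      vertex 3.2 5.2 0.0
      vertex 0.0 14.4 0.0
      vertex 27.6 18.9 0.0
    endloop
  endfacet
  facet normal 0.0000 0.0000 -1.0000
    outer loop
      vertex 11.5 0.3 0.0
      vertex 3.2 5.2 0.0
      vertex 27.6 18.9 0.0
    endloop
  endfacet
  facet normal 0.0000 0.0000 -1.0000
    outer loop
      vertex 21.1 1.8 0.0
      vertex 11.5 0.3 0.0
      vertex 27.6 18.9 0.0
    endloop
  endfacet
  facet normal 0.0000 0.0000 -1.0000
    outer loop
      vertex 27.5 9.1 0.0
      vertex 21.1 1.8 0.0
      vertex 27.6 18.9 0.0
    endloop
  endfacet
  facet normal 0.0000 0.0000 1.0000
    outer loop
      vertex 27.6 18.9 19.8
      vertex 21.5 26.4 19.8
      vertex 11.9 28.2 19.8
    endloop
  endfacet
  facet normal 0.0000 0.0000 1.0000
    outer loop
      vertex 27.6 18.9 19.8
      vertex 11.9 28.2 19.8
      vertex 3.5 23.5 19.8
    endloop
  endfacet
  facet normal 0.0000 0.0000 1.0000
    outer loop
      vertex 27.6 18.9 19.8
      vertex 3.5 23.5 19.8
      vertex 0.0 14.4 19.8
    endloop
  endfacet
  facet normal 0.0000 0.0000 1.0000
    outer loop
      vertex 27.6 18.9 19.8
      vertex 0.0 14.4 19.8
      vertex 3.2 5.2 19.8
    endloop
  endfacet
  facet normal 0.0000 0.0000 1.0000
    outer loop
      vertex 27.6 18.9 19.8
      vertex 3.2 5.2 19.8
      vertex 11.5 0.3 19.8
    endloop
  endfacet
  facet normal 0.0000 0.0000 1.0000
    outer loop
      vertex 27.6 18.9 19.8
      vertex 11.5 0.3 19.8
      vertex 21.1 1.8 19.8
    endloop
  endfacet
  facet normal 0.0000 0.0000 1.0000
    outer loop
      vertex 27.6 18.9 19.8
      vertex 21.1 1.8 19.8
      vertex 27.5 9.1 19.8
    endloop
  endfacet
  facet normal 0.7758 0.6310 0.0000
    outer loop
      vertex 27.6 18.9 0.0
      vertex 21.5 26.4 0.0
      vertex 21.5 26.4 19.8
    endloop
  endfacet
  facet normal 0.7758 0.6310 0.0000
    outer loop
      vertex 27.6 18.9 0.0
      vertex 21.5 26.4 19.8
      vertex 27.6 18.9 19.8
    endloop
  endfacet
  facet normal 0.1843 0.9829 0.0000
    outer loop
      vertex 21.5 26.4 0.0
      vertex 11.9 28.2 0.0
      vertex 11.9 28.2 19.8
    endloop
  endfacet
  facet normal 0.1843 0.9829 0.0000
    outer loop
      vertex 21.5 26.4 0.0
      vertex 11.9 28.2 19.8
      vertex 21.5 26.4 19.8
    endloop
  endfacet
  facet normal -0.4883 0.8727 0.0000
    outer loop
      vertex 11.9 28.2 0.0
      vertex 3.5 23.5 0.0
      vertex 3.5 23.5 19.8
    endloop
  endfacet
  facet normal -0.4883 0.8727 0.0000
    outer loop
      vertex 11.9 28.2 0.0
      vertex 3.5 23.5 19.8
      vertex 11.9 28.2 19.8
    endloop
  endfacet
  facet normal -0.9333 0.3590 0.0000
    outer loop
      vertex 3.5 23.5 0.0
      vertex 0.0 14.4 0.0
      vertex 0.0 14.4 19.8
    endloop
  endfacet
  facet normal -0.9333 0.3590 0.0000
    outer loop
      vertex 3.5 23.5 0.0
      vertex 0.0 14.4 19.8
      vertex 3.5 23.5 19.8
    endloop
  endfacet
  facet normal -0.9445 -0.3285 0.0000
    outer loop
      vertex 0.0 14.4 0.0
      vertex 3.2 5.2 0.0
      vertex 3.2 5.2 19.8
    endloop
  endfacet
  facet normal -0.9445 -0.3285 0.0000
    outer loop
      vertex 0.0 14.4 0.0
      vertex 3.2 5.2 19.8
      vertex 0.0 14.4 19.8
    endloop
  endfacet
  facet normal -0.5084 -0.8611 0.0000
    outer loop
      vertex 3.2 5.2 0.0
      vertex 11.5 0.3 0.0
      vertex 11.5 0.3 19.8
    endloop
  endfacet
  facet normal -0.5084 -0.8611 0.0000
    outer loop
      vertex 3.2 5.2 0.0
      vertex 11.5 0.3 19.8
      vertex 3.2 5.2 19.8
    endloop
  endfacet
  facet normal 0.1544 -0.9880 0.0000
    outer loop
      vertex 11.5 0.3 0.0
      vertex 21.1 1.8 0.0
      vertex 21.1 1.8 19.8
    endloop
  endfacet
  facet normal 0.1544 -0.9880 0.0000
    outer loop
      vertex 11.5 0.3 0.0
      vertex 21.1 1.8 19.8
      vertex 11.5 0.3 19.8
    endloop
  endfacet
  facet normal 0.7519 -0.6592 0.0000
    outer loop
      vertex 21.1 1.8 0.0
      vertex 27.5 9.1 0.0
      vertex 27.5 9.1 19.8
    endloop
  endfacet
  facet normal 0.7519 -0.6592 0.0000
    outer loop
      vertex 21.1 1.8 0.0
      vertex 27.5 9.1 19.8
      vertex 21.1 1.8 19.8
    endloop
  endfacet
  facet normal 0.9999 -0.0102 0.0000
    outer loop
      vertex 27.5 9.1 0.0
      vertex 27.6 18.9 0.0
      vertex 27.6 18.9 19.8
    endloop
  endfacet
  facet normal 0.9999 -0.0102 0.0000
    outer loop
      vertex 27.5 9.1 0.0
      vertex 27.6 18.9 19.8
      vertex 27.5 9.1 19.8
    endloop
  endfacet
endsolid part

The G0 Z moves step by Δz≈2.5 mm. Every layer's G1 loop is the same polygon, so the solid is a straight extrusion of it from z=0 to z≈19.8. Closing with flat bottom and top caps and triangulating gives 32 facets — a regular 9-sided prism (a cylinder approximated with 9 flat sides), circumscribed radius ≈ 14.2 mm, height ≈ 19.8 mm.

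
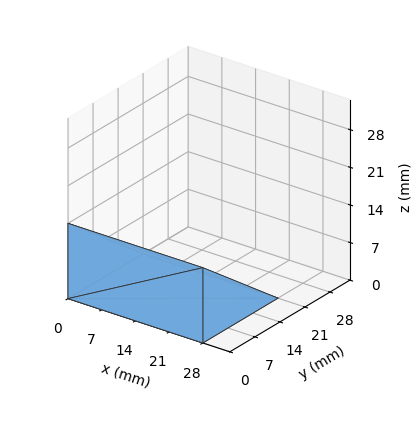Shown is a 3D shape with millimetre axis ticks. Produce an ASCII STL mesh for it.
Reading the render: the shape is a wedge (ramp): 28 × 21 mm base, rising to 14 mm along the y=0 edge and sloping linearly to z=0 at y=21 (dimensions read to the nearest mm from the axis ticks). For the STL, each face is triangulated and given an outward normal.

solid part
  facet normal 0.0000 0.0000 -1.0000
    outer loop
      vertex 28.0 21.0 0.0
      vertex 28.0 0.0 0.0
      vertex 0.0 0.0 0.0
    endloop
  endfacet
  facet normal 0.0000 0.0000 -1.0000
    outer loop
      vertex 0.0 21.0 0.0
      vertex 28.0 21.0 0.0
      vertex 0.0 0.0 0.0
    endloop
  endfacet
  facet normal 0.0000 -1.0000 0.0000
    outer loop
      vertex 0.0 0.0 0.0
      vertex 28.0 0.0 0.0
      vertex 28.0 0.0 14.0
    endloop
  endfacet
  facet normal 0.0000 -1.0000 0.0000
    outer loop
      vertex 0.0 0.0 0.0
      vertex 28.0 0.0 14.0
      vertex 0.0 0.0 14.0
    endloop
  endfacet
  facet normal 0.0000 0.5547 0.8321
    outer loop
      vertex 0.0 0.0 14.0
      vertex 28.0 0.0 14.0
      vertex 28.0 21.0 0.0
    endloop
  endfacet
  facet normal 0.0000 0.5547 0.8321
    outer loop
      vertex 0.0 0.0 14.0
      vertex 28.0 21.0 0.0
      vertex 0.0 21.0 0.0
    endloop
  endfacet
  facet normal -1.0000 0.0000 0.0000
    outer loop
      vertex 0.0 0.0 14.0
      vertex 0.0 21.0 0.0
      vertex 0.0 0.0 0.0
    endloop
  endfacet
  facet normal 1.0000 0.0000 0.0000
    outer loop
      vertex 28.0 0.0 0.0
      vertex 28.0 21.0 0.0
      vertex 28.0 0.0 14.0
    endloop
  endfacet
endsolid part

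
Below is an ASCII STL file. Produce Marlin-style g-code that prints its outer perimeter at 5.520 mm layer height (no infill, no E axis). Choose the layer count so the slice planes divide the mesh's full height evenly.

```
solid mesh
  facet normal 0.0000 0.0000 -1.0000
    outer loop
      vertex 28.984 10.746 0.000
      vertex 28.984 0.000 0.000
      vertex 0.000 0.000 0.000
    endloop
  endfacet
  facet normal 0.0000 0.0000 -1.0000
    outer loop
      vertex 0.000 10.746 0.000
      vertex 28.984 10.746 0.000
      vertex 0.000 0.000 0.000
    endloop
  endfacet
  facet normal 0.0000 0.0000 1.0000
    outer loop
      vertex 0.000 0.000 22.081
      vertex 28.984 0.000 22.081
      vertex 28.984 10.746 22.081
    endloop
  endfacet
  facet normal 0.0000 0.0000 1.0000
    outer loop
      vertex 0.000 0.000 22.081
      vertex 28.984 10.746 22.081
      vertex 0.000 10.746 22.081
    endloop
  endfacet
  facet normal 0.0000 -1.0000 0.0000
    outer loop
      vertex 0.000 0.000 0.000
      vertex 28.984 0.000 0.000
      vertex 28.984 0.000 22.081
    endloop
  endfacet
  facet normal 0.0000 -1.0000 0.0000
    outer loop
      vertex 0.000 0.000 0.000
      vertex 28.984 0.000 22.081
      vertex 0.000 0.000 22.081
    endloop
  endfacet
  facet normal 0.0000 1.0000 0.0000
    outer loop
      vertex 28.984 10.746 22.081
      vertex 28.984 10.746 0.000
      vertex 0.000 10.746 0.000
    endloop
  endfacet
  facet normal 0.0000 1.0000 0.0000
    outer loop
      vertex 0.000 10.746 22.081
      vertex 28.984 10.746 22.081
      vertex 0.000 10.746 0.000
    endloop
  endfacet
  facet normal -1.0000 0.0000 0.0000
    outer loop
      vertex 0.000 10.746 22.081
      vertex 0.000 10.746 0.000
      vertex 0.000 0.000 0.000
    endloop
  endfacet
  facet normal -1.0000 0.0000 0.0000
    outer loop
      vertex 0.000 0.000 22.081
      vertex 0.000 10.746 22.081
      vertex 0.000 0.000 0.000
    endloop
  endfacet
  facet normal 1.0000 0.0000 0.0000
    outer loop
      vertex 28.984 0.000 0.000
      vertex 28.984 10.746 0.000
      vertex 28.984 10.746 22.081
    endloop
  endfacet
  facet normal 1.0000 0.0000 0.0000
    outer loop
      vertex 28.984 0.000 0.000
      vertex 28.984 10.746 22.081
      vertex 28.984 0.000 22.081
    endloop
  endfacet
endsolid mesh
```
; perimeter-only toolpath
G21 ; units = mm
G90 ; absolute positioning
G28 ; home
; layer 1
G0 Z5.520
G0 X0.000 Y0.000
G1 X28.984 Y0.000
G1 X28.984 Y10.746
G1 X0.000 Y10.746
G1 X0.000 Y0.000
; layer 2
G0 Z11.040
G0 X0.000 Y0.000
G1 X28.984 Y0.000
G1 X28.984 Y10.746
G1 X0.000 Y10.746
G1 X0.000 Y0.000
; layer 3
G0 Z16.561
G0 X0.000 Y0.000
G1 X28.984 Y0.000
G1 X28.984 Y10.746
G1 X0.000 Y10.746
G1 X0.000 Y0.000
; layer 4
G0 Z22.081
G0 X0.000 Y0.000
G1 X28.984 Y0.000
G1 X28.984 Y10.746
G1 X0.000 Y10.746
G1 X0.000 Y0.000
M2 ; end

The solid is a rectangular box, roughly 29 × 10.7 mm footprint and 22.1 mm tall. Slicing at Δz = 5.520 mm — 4 equal slices spanning the solid's height, so layer i sits at z = i·h/4 — gives 4 non-empty perimeters. Each is a 4-segment closed polygon; G0 lifts to the layer z and rapids to the start vertex, then G1 traces the edges.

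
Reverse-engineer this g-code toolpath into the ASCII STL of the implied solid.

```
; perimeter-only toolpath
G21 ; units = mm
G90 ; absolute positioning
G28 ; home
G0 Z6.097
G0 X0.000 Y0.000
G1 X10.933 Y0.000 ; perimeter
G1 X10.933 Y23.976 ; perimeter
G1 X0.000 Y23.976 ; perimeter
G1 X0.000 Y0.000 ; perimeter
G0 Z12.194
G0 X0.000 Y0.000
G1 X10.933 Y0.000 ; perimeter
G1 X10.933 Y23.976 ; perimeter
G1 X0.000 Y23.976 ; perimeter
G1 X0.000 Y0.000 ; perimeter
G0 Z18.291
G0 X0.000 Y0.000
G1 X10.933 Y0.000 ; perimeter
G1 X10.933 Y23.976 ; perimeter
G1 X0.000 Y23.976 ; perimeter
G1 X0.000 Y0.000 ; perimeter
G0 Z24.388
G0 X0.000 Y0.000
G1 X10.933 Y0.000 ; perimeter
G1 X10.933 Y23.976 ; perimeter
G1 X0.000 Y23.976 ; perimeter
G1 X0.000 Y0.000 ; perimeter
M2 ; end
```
solid part
  facet normal 0.0000 0.0000 -1.0000
    outer loop
      vertex 10.933 23.976 0.000
      vertex 10.933 0.000 0.000
      vertex 0.000 0.000 0.000
    endloop
  endfacet
  facet normal 0.0000 0.0000 -1.0000
    outer loop
      vertex 0.000 23.976 0.000
      vertex 10.933 23.976 0.000
      vertex 0.000 0.000 0.000
    endloop
  endfacet
  facet normal 0.0000 0.0000 1.0000
    outer loop
      vertex 0.000 0.000 24.388
      vertex 10.933 0.000 24.388
      vertex 10.933 23.976 24.388
    endloop
  endfacet
  facet normal 0.0000 0.0000 1.0000
    outer loop
      vertex 0.000 0.000 24.388
      vertex 10.933 23.976 24.388
      vertex 0.000 23.976 24.388
    endloop
  endfacet
  facet normal 0.0000 -1.0000 0.0000
    outer loop
      vertex 0.000 0.000 0.000
      vertex 10.933 0.000 0.000
      vertex 10.933 0.000 24.388
    endloop
  endfacet
  facet normal 0.0000 -1.0000 0.0000
    outer loop
      vertex 0.000 0.000 0.000
      vertex 10.933 0.000 24.388
      vertex 0.000 0.000 24.388
    endloop
  endfacet
  facet normal 0.0000 1.0000 0.0000
    outer loop
      vertex 10.933 23.976 24.388
      vertex 10.933 23.976 0.000
      vertex 0.000 23.976 0.000
    endloop
  endfacet
  facet normal 0.0000 1.0000 0.0000
    outer loop
      vertex 0.000 23.976 24.388
      vertex 10.933 23.976 24.388
      vertex 0.000 23.976 0.000
    endloop
  endfacet
  facet normal -1.0000 0.0000 0.0000
    outer loop
      vertex 0.000 23.976 24.388
      vertex 0.000 23.976 0.000
      vertex 0.000 0.000 0.000
    endloop
  endfacet
  facet normal -1.0000 0.0000 0.0000
    outer loop
      vertex 0.000 0.000 24.388
      vertex 0.000 23.976 24.388
      vertex 0.000 0.000 0.000
    endloop
  endfacet
  facet normal 1.0000 0.0000 0.0000
    outer loop
      vertex 10.933 0.000 0.000
      vertex 10.933 23.976 0.000
      vertex 10.933 23.976 24.388
    endloop
  endfacet
  facet normal 1.0000 0.0000 0.0000
    outer loop
      vertex 10.933 0.000 0.000
      vertex 10.933 23.976 24.388
      vertex 10.933 0.000 24.388
    endloop
  endfacet
endsolid part

The G0 Z moves step by Δz≈6.097 mm. Every layer's G1 loop is the same polygon, so the solid is a straight extrusion of it from z=0 to z≈24.4. Closing with flat bottom and top caps and triangulating gives 12 facets — a rectangular box, roughly 10.9 × 24 mm footprint and 24.4 mm tall.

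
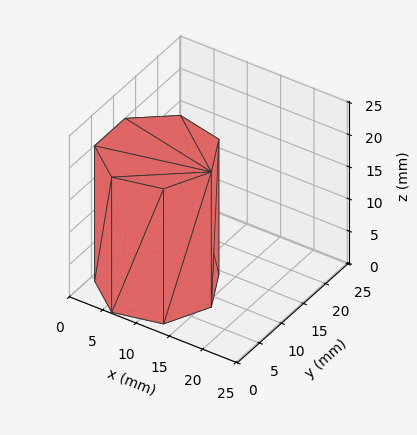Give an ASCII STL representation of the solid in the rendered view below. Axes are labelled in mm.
Reading the render: the shape is a regular 7-sided prism (a cylinder approximated with 7 flat sides), circumscribed radius ≈ 8 mm, height ≈ 21 mm (dimensions read to the nearest mm from the axis ticks). For the STL, each face is triangulated and given an outward normal.

solid part
  facet normal 0.0000 0.0000 -1.0000
    outer loop
      vertex 6.220 15.799 0.000
      vertex 12.988 14.255 0.000
      vertex 16.000 8.000 0.000
    endloop
  endfacet
  facet normal 0.0000 0.0000 -1.0000
    outer loop
      vertex 0.792 11.471 0.000
      vertex 6.220 15.799 0.000
      vertex 16.000 8.000 0.000
    endloop
  endfacet
  facet normal 0.0000 0.0000 -1.0000
    outer loop
      vertex 0.792 4.529 0.000
      vertex 0.792 11.471 0.000
      vertex 16.000 8.000 0.000
    endloop
  endfacet
  facet normal 0.0000 0.0000 -1.0000
    outer loop
      vertex 6.220 0.201 0.000
      vertex 0.792 4.529 0.000
      vertex 16.000 8.000 0.000
    endloop
  endfacet
  facet normal 0.0000 0.0000 -1.0000
    outer loop
      vertex 12.988 1.745 0.000
      vertex 6.220 0.201 0.000
      vertex 16.000 8.000 0.000
    endloop
  endfacet
  facet normal 0.0000 0.0000 1.0000
    outer loop
      vertex 16.000 8.000 21.000
      vertex 12.988 14.255 21.000
      vertex 6.220 15.799 21.000
    endloop
  endfacet
  facet normal 0.0000 0.0000 1.0000
    outer loop
      vertex 16.000 8.000 21.000
      vertex 6.220 15.799 21.000
      vertex 0.792 11.471 21.000
    endloop
  endfacet
  facet normal 0.0000 0.0000 1.0000
    outer loop
      vertex 16.000 8.000 21.000
      vertex 0.792 11.471 21.000
      vertex 0.792 4.529 21.000
    endloop
  endfacet
  facet normal 0.0000 0.0000 1.0000
    outer loop
      vertex 16.000 8.000 21.000
      vertex 0.792 4.529 21.000
      vertex 6.220 0.201 21.000
    endloop
  endfacet
  facet normal 0.0000 0.0000 1.0000
    outer loop
      vertex 16.000 8.000 21.000
      vertex 6.220 0.201 21.000
      vertex 12.988 1.745 21.000
    endloop
  endfacet
  facet normal 0.9010 0.4339 0.0000
    outer loop
      vertex 16.000 8.000 0.000
      vertex 12.988 14.255 0.000
      vertex 12.988 14.255 21.000
    endloop
  endfacet
  facet normal 0.9010 0.4339 0.0000
    outer loop
      vertex 16.000 8.000 0.000
      vertex 12.988 14.255 21.000
      vertex 16.000 8.000 21.000
    endloop
  endfacet
  facet normal 0.2224 0.9750 0.0000
    outer loop
      vertex 12.988 14.255 0.000
      vertex 6.220 15.799 0.000
      vertex 6.220 15.799 21.000
    endloop
  endfacet
  facet normal 0.2224 0.9750 0.0000
    outer loop
      vertex 12.988 14.255 0.000
      vertex 6.220 15.799 21.000
      vertex 12.988 14.255 21.000
    endloop
  endfacet
  facet normal -0.6234 0.7819 0.0000
    outer loop
      vertex 6.220 15.799 0.000
      vertex 0.792 11.471 0.000
      vertex 0.792 11.471 21.000
    endloop
  endfacet
  facet normal -0.6234 0.7819 0.0000
    outer loop
      vertex 6.220 15.799 0.000
      vertex 0.792 11.471 21.000
      vertex 6.220 15.799 21.000
    endloop
  endfacet
  facet normal -1.0000 0.0000 0.0000
    outer loop
      vertex 0.792 11.471 0.000
      vertex 0.792 4.529 0.000
      vertex 0.792 4.529 21.000
    endloop
  endfacet
  facet normal -1.0000 0.0000 0.0000
    outer loop
      vertex 0.792 11.471 0.000
      vertex 0.792 4.529 21.000
      vertex 0.792 11.471 21.000
    endloop
  endfacet
  facet normal -0.6234 -0.7819 0.0000
    outer loop
      vertex 0.792 4.529 0.000
      vertex 6.220 0.201 0.000
      vertex 6.220 0.201 21.000
    endloop
  endfacet
  facet normal -0.6234 -0.7819 0.0000
    outer loop
      vertex 0.792 4.529 0.000
      vertex 6.220 0.201 21.000
      vertex 0.792 4.529 21.000
    endloop
  endfacet
  facet normal 0.2224 -0.9750 0.0000
    outer loop
      vertex 6.220 0.201 0.000
      vertex 12.988 1.745 0.000
      vertex 12.988 1.745 21.000
    endloop
  endfacet
  facet normal 0.2224 -0.9750 0.0000
    outer loop
      vertex 6.220 0.201 0.000
      vertex 12.988 1.745 21.000
      vertex 6.220 0.201 21.000
    endloop
  endfacet
  facet normal 0.9010 -0.4339 0.0000
    outer loop
      vertex 12.988 1.745 0.000
      vertex 16.000 8.000 0.000
      vertex 16.000 8.000 21.000
    endloop
  endfacet
  facet normal 0.9010 -0.4339 0.0000
    outer loop
      vertex 12.988 1.745 0.000
      vertex 16.000 8.000 21.000
      vertex 12.988 1.745 21.000
    endloop
  endfacet
endsolid part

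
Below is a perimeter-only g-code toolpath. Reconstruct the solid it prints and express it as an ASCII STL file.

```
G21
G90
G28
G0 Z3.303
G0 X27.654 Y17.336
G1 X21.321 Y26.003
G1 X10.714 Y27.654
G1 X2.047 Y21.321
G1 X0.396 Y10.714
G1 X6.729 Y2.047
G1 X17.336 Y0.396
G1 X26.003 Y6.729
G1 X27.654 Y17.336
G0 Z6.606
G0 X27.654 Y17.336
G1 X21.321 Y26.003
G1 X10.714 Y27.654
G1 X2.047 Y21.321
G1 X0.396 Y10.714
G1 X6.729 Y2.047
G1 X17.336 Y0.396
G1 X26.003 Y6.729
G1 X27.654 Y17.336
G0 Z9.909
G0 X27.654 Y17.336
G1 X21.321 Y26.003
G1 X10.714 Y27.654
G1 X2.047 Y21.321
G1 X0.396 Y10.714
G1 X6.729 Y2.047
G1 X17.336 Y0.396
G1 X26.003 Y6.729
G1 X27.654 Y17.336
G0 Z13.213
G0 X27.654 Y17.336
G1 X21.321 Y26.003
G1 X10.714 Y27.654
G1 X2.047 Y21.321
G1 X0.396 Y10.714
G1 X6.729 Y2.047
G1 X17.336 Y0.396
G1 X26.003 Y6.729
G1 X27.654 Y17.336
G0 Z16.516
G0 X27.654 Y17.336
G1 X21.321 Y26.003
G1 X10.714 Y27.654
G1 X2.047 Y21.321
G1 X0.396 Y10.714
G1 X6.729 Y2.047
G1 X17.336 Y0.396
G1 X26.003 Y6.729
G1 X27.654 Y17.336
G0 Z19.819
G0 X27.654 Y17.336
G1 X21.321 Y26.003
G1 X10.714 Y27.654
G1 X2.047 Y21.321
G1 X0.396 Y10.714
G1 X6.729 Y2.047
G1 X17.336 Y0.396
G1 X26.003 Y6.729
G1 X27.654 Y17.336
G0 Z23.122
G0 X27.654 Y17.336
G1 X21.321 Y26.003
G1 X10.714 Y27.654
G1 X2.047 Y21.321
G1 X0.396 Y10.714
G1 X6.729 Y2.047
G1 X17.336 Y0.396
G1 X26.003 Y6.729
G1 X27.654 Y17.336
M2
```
solid part
  facet normal 0.0000 0.0000 -1.0000
    outer loop
      vertex 10.714 27.654 0.000
      vertex 21.321 26.003 0.000
      vertex 27.654 17.336 0.000
    endloop
  endfacet
  facet normal 0.0000 0.0000 -1.0000
    outer loop
      vertex 2.047 21.321 0.000
      vertex 10.714 27.654 0.000
      vertex 27.654 17.336 0.000
    endloop
  endfacet
  facet normal 0.0000 0.0000 -1.0000
    outer loop
      vertex 0.396 10.714 0.000
      vertex 2.047 21.321 0.000
      vertex 27.654 17.336 0.000
    endloop
  endfacet
  facet normal 0.0000 0.0000 -1.0000
    outer loop
      vertex 6.729 2.047 0.000
      vertex 0.396 10.714 0.000
      vertex 27.654 17.336 0.000
    endloop
  endfacet
  facet normal 0.0000 0.0000 -1.0000
    outer loop
      vertex 17.336 0.396 0.000
      vertex 6.729 2.047 0.000
      vertex 27.654 17.336 0.000
    endloop
  endfacet
  facet normal 0.0000 0.0000 -1.0000
    outer loop
      vertex 26.003 6.729 0.000
      vertex 17.336 0.396 0.000
      vertex 27.654 17.336 0.000
    endloop
  endfacet
  facet normal 0.0000 0.0000 1.0000
    outer loop
      vertex 27.654 17.336 23.122
      vertex 21.321 26.003 23.122
      vertex 10.714 27.654 23.122
    endloop
  endfacet
  facet normal 0.0000 0.0000 1.0000
    outer loop
      vertex 27.654 17.336 23.122
      vertex 10.714 27.654 23.122
      vertex 2.047 21.321 23.122
    endloop
  endfacet
  facet normal 0.0000 0.0000 1.0000
    outer loop
      vertex 27.654 17.336 23.122
      vertex 2.047 21.321 23.122
      vertex 0.396 10.714 23.122
    endloop
  endfacet
  facet normal 0.0000 0.0000 1.0000
    outer loop
      vertex 27.654 17.336 23.122
      vertex 0.396 10.714 23.122
      vertex 6.729 2.047 23.122
    endloop
  endfacet
  facet normal 0.0000 0.0000 1.0000
    outer loop
      vertex 27.654 17.336 23.122
      vertex 6.729 2.047 23.122
      vertex 17.336 0.396 23.122
    endloop
  endfacet
  facet normal 0.0000 0.0000 1.0000
    outer loop
      vertex 27.654 17.336 23.122
      vertex 17.336 0.396 23.122
      vertex 26.003 6.729 23.122
    endloop
  endfacet
  facet normal 0.8074 0.5900 0.0000
    outer loop
      vertex 27.654 17.336 0.000
      vertex 21.321 26.003 0.000
      vertex 21.321 26.003 23.122
    endloop
  endfacet
  facet normal 0.8074 0.5900 0.0000
    outer loop
      vertex 27.654 17.336 0.000
      vertex 21.321 26.003 23.122
      vertex 27.654 17.336 23.122
    endloop
  endfacet
  facet normal 0.1538 0.9881 0.0000
    outer loop
      vertex 21.321 26.003 0.000
      vertex 10.714 27.654 0.000
      vertex 10.714 27.654 23.122
    endloop
  endfacet
  facet normal 0.1538 0.9881 0.0000
    outer loop
      vertex 21.321 26.003 0.000
      vertex 10.714 27.654 23.122
      vertex 21.321 26.003 23.122
    endloop
  endfacet
  facet normal -0.5900 0.8074 0.0000
    outer loop
      vertex 10.714 27.654 0.000
      vertex 2.047 21.321 0.000
      vertex 2.047 21.321 23.122
    endloop
  endfacet
  facet normal -0.5900 0.8074 0.0000
    outer loop
      vertex 10.714 27.654 0.000
      vertex 2.047 21.321 23.122
      vertex 10.714 27.654 23.122
    endloop
  endfacet
  facet normal -0.9881 0.1538 0.0000
    outer loop
      vertex 2.047 21.321 0.000
      vertex 0.396 10.714 0.000
      vertex 0.396 10.714 23.122
    endloop
  endfacet
  facet normal -0.9881 0.1538 0.0000
    outer loop
      vertex 2.047 21.321 0.000
      vertex 0.396 10.714 23.122
      vertex 2.047 21.321 23.122
    endloop
  endfacet
  facet normal -0.8074 -0.5900 0.0000
    outer loop
      vertex 0.396 10.714 0.000
      vertex 6.729 2.047 0.000
      vertex 6.729 2.047 23.122
    endloop
  endfacet
  facet normal -0.8074 -0.5900 0.0000
    outer loop
      vertex 0.396 10.714 0.000
      vertex 6.729 2.047 23.122
      vertex 0.396 10.714 23.122
    endloop
  endfacet
  facet normal -0.1538 -0.9881 0.0000
    outer loop
      vertex 6.729 2.047 0.000
      vertex 17.336 0.396 0.000
      vertex 17.336 0.396 23.122
    endloop
  endfacet
  facet normal -0.1538 -0.9881 0.0000
    outer loop
      vertex 6.729 2.047 0.000
      vertex 17.336 0.396 23.122
      vertex 6.729 2.047 23.122
    endloop
  endfacet
  facet normal 0.5900 -0.8074 0.0000
    outer loop
      vertex 17.336 0.396 0.000
      vertex 26.003 6.729 0.000
      vertex 26.003 6.729 23.122
    endloop
  endfacet
  facet normal 0.5900 -0.8074 0.0000
    outer loop
      vertex 17.336 0.396 0.000
      vertex 26.003 6.729 23.122
      vertex 17.336 0.396 23.122
    endloop
  endfacet
  facet normal 0.9881 -0.1538 0.0000
    outer loop
      vertex 26.003 6.729 0.000
      vertex 27.654 17.336 0.000
      vertex 27.654 17.336 23.122
    endloop
  endfacet
  facet normal 0.9881 -0.1538 0.0000
    outer loop
      vertex 26.003 6.729 0.000
      vertex 27.654 17.336 23.122
      vertex 26.003 6.729 23.122
    endloop
  endfacet
endsolid part

The G0 Z moves step by Δz≈3.303 mm. Every layer's G1 loop is the same polygon, so the solid is a straight extrusion of it from z=0 to z≈23.1. Closing with flat bottom and top caps and triangulating gives 28 facets — a regular 8-sided prism (a cylinder approximated with 8 flat sides), circumscribed radius ≈ 14 mm, height ≈ 23.1 mm.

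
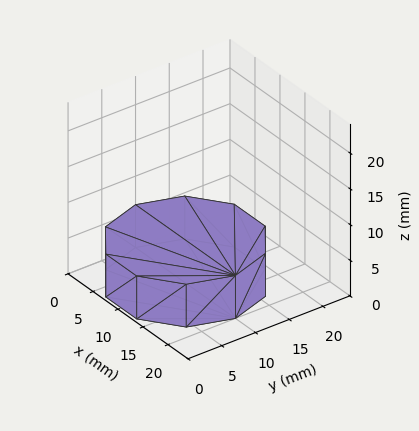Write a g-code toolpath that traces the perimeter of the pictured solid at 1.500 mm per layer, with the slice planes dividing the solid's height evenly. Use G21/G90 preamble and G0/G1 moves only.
Reading the render: the shape is a regular 10-sided prism (a cylinder approximated with 10 flat sides), circumscribed radius ≈ 10 mm, height ≈ 6 mm (dimensions read to the nearest mm from the axis ticks). For the g-code, the solid's height is divided into equal slices at the stated Δz and each level perimeter traced with G1 moves after a G0 lift.

; perimeter-only toolpath
G21 ; units = mm
G90 ; absolute positioning
G28 ; home
; layer 1
G0 Z1.500
G0 X20.000 Y10.000
G1 X18.090 Y15.878
G1 X13.090 Y19.511
G1 X6.910 Y19.511
G1 X1.910 Y15.878
G1 X0.000 Y10.000
G1 X1.910 Y4.122
G1 X6.910 Y0.489
G1 X13.090 Y0.489
G1 X18.090 Y4.122
G1 X20.000 Y10.000
; layer 2
G0 Z3.000
G0 X20.000 Y10.000
G1 X18.090 Y15.878
G1 X13.090 Y19.511
G1 X6.910 Y19.511
G1 X1.910 Y15.878
G1 X0.000 Y10.000
G1 X1.910 Y4.122
G1 X6.910 Y0.489
G1 X13.090 Y0.489
G1 X18.090 Y4.122
G1 X20.000 Y10.000
; layer 3
G0 Z4.500
G0 X20.000 Y10.000
G1 X18.090 Y15.878
G1 X13.090 Y19.511
G1 X6.910 Y19.511
G1 X1.910 Y15.878
G1 X0.000 Y10.000
G1 X1.910 Y4.122
G1 X6.910 Y0.489
G1 X13.090 Y0.489
G1 X18.090 Y4.122
G1 X20.000 Y10.000
; layer 4
G0 Z6.000
G0 X20.000 Y10.000
G1 X18.090 Y15.878
G1 X13.090 Y19.511
G1 X6.910 Y19.511
G1 X1.910 Y15.878
G1 X0.000 Y10.000
G1 X1.910 Y4.122
G1 X6.910 Y0.489
G1 X13.090 Y0.489
G1 X18.090 Y4.122
G1 X20.000 Y10.000
M2 ; end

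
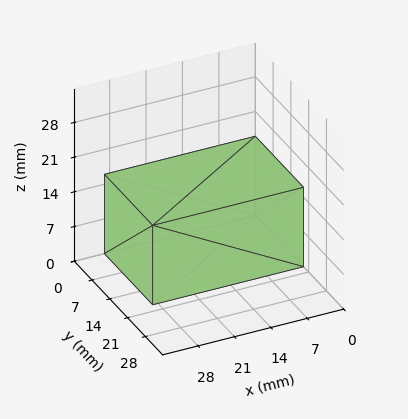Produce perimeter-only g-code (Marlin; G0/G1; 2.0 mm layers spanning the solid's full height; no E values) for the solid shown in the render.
Reading the render: the shape is a rectangular box, roughly 29 × 19 mm footprint and 16 mm tall (dimensions read to the nearest mm from the axis ticks). For the g-code, the solid's height is divided into equal slices at the stated Δz and each level perimeter traced with G1 moves after a G0 lift.

; perimeter-only toolpath
G21 ; units = mm
G90 ; absolute positioning
G28 ; home
; layer 1
G0 Z2.0
G0 X0.0 Y0.0
G1 X29.0 Y0.0
G1 X29.0 Y19.0
G1 X0.0 Y19.0
G1 X0.0 Y0.0
; layer 2
G0 Z4.0
G0 X0.0 Y0.0
G1 X29.0 Y0.0
G1 X29.0 Y19.0
G1 X0.0 Y19.0
G1 X0.0 Y0.0
; layer 3
G0 Z6.0
G0 X0.0 Y0.0
G1 X29.0 Y0.0
G1 X29.0 Y19.0
G1 X0.0 Y19.0
G1 X0.0 Y0.0
; layer 4
G0 Z8.0
G0 X0.0 Y0.0
G1 X29.0 Y0.0
G1 X29.0 Y19.0
G1 X0.0 Y19.0
G1 X0.0 Y0.0
; layer 5
G0 Z10.0
G0 X0.0 Y0.0
G1 X29.0 Y0.0
G1 X29.0 Y19.0
G1 X0.0 Y19.0
G1 X0.0 Y0.0
; layer 6
G0 Z12.0
G0 X0.0 Y0.0
G1 X29.0 Y0.0
G1 X29.0 Y19.0
G1 X0.0 Y19.0
G1 X0.0 Y0.0
; layer 7
G0 Z14.0
G0 X0.0 Y0.0
G1 X29.0 Y0.0
G1 X29.0 Y19.0
G1 X0.0 Y19.0
G1 X0.0 Y0.0
; layer 8
G0 Z16.0
G0 X0.0 Y0.0
G1 X29.0 Y0.0
G1 X29.0 Y19.0
G1 X0.0 Y19.0
G1 X0.0 Y0.0
M2 ; end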